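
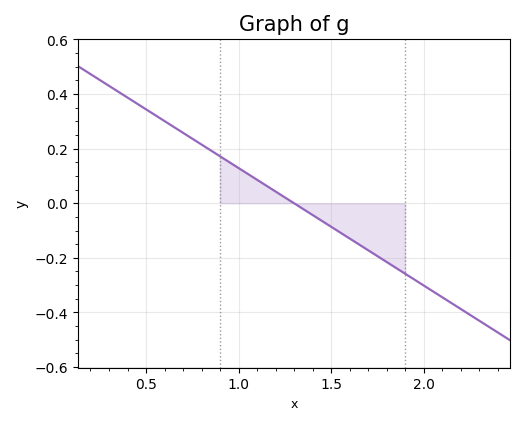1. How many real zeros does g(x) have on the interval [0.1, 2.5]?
1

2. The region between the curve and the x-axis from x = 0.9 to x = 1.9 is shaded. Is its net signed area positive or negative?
negative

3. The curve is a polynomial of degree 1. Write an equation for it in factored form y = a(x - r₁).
y = -0.43(x - 1.3)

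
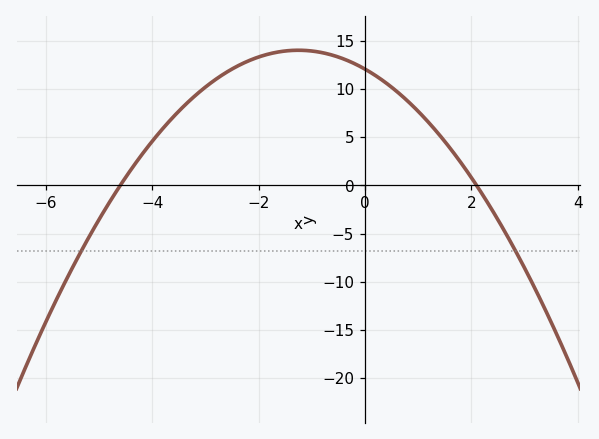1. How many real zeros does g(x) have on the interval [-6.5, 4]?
2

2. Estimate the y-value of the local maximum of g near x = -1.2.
14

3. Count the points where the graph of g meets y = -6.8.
2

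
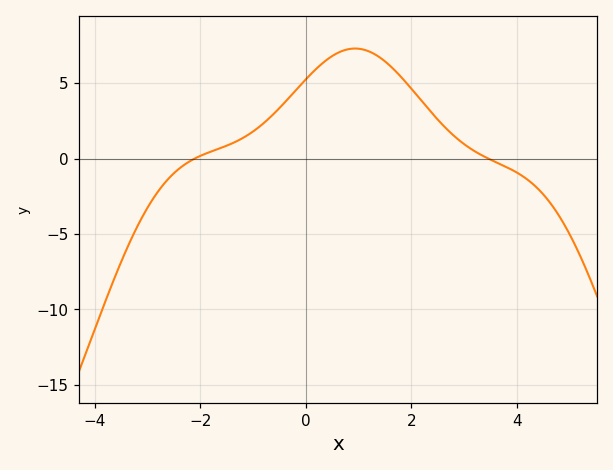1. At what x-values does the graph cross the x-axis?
-2.2, 3.4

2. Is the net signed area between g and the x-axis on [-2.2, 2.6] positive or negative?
positive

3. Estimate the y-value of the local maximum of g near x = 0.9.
7.5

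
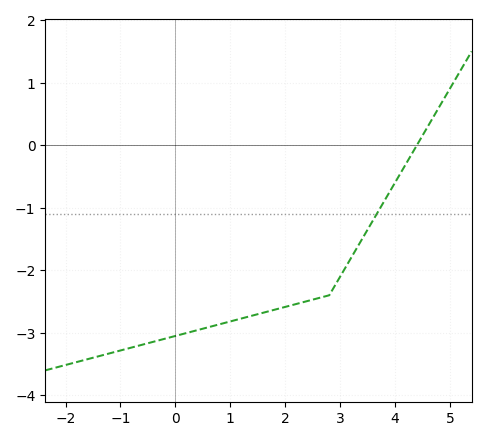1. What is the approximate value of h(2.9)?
-2.25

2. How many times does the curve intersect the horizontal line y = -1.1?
1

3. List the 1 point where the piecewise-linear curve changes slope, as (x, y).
(2.8, -2.4)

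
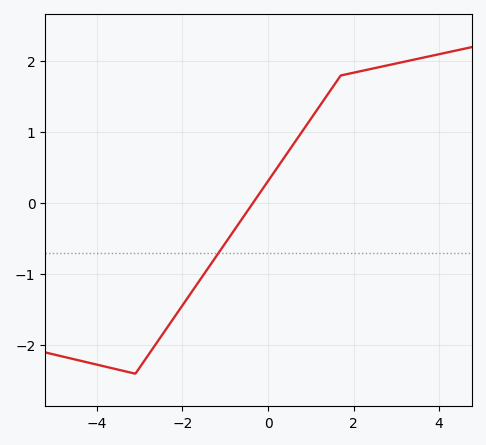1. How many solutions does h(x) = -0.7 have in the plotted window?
1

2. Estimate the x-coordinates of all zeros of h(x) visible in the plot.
-0.4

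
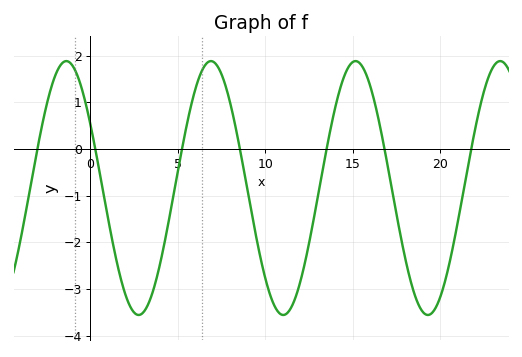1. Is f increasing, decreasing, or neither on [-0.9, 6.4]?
neither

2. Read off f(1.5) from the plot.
-2.42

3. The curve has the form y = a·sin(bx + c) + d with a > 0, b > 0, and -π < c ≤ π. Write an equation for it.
y = 2.72sin(0.76x + 2.62) - 0.84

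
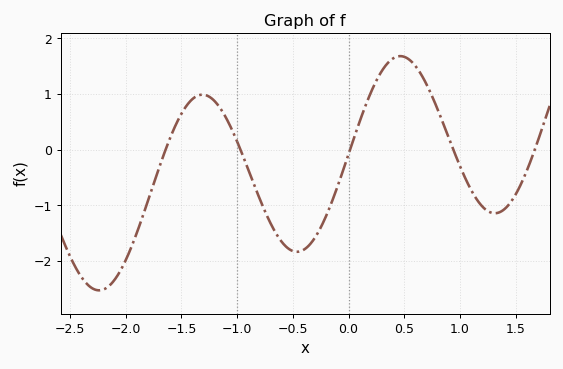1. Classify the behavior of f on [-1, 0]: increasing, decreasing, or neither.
neither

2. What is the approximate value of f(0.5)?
1.7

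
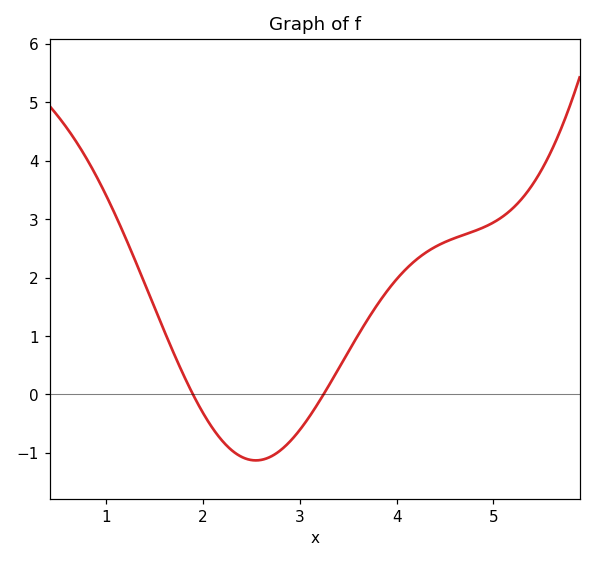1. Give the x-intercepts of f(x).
1.9, 3.24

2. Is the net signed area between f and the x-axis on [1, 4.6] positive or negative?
positive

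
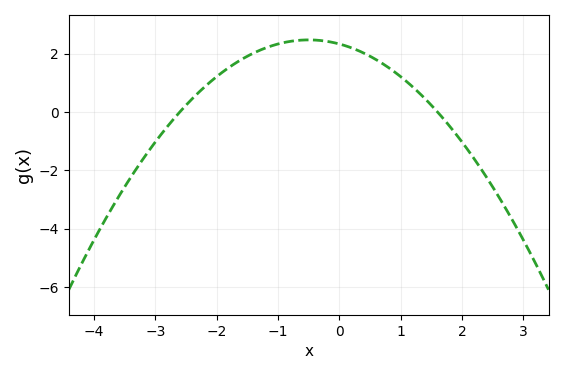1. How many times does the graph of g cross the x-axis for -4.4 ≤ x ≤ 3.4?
2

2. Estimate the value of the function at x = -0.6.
2.46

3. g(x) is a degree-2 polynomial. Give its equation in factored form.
y = -0.56(x + 2.6)(x - 1.6)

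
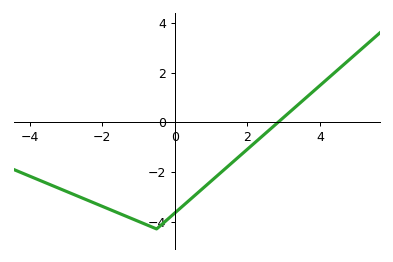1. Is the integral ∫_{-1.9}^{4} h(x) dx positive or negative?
negative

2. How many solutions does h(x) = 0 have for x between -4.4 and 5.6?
1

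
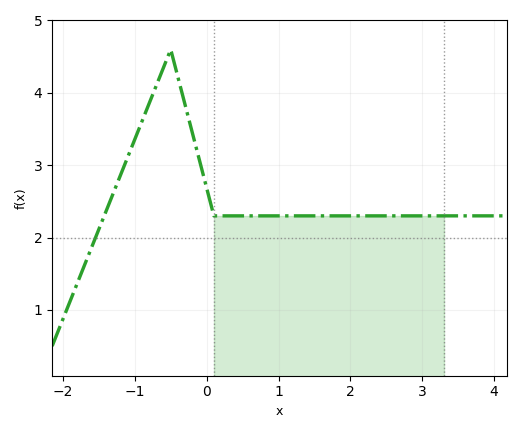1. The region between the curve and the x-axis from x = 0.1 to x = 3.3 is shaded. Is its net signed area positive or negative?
positive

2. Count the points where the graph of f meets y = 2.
1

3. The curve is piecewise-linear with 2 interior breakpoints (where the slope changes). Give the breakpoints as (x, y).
(-0.5, 4.6); (0.1, 2.3)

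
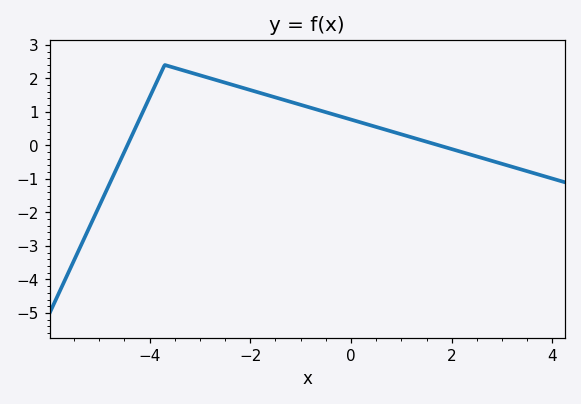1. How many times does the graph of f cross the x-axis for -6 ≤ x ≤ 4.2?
2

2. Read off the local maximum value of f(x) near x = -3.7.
2.4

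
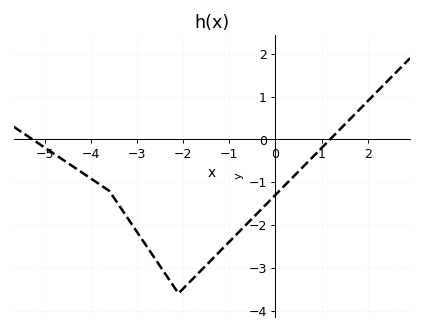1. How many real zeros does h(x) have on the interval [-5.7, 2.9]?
2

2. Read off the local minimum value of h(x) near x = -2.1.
-3.6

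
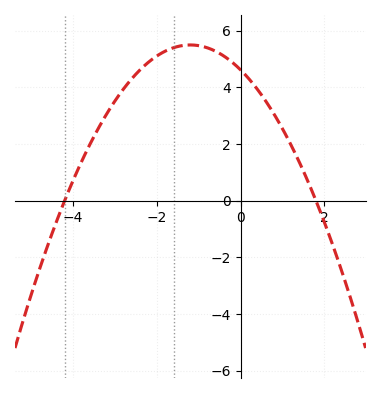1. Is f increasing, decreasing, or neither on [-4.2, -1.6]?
increasing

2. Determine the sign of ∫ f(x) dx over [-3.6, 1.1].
positive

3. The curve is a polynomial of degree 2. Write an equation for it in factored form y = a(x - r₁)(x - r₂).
y = -0.61(x + 4.2)(x - 1.8)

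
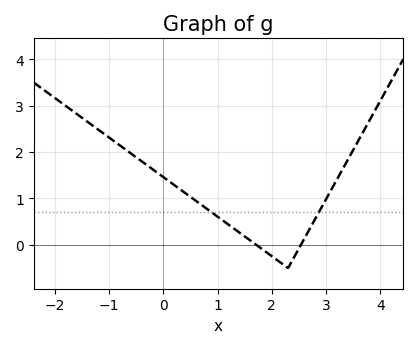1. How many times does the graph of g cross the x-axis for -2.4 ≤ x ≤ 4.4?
2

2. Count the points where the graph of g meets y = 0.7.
2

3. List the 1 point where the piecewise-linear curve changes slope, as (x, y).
(2.3, -0.5)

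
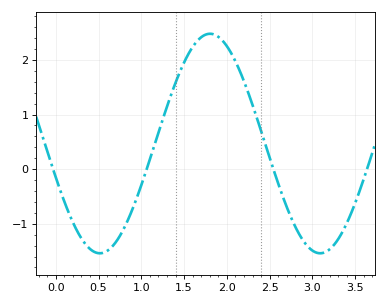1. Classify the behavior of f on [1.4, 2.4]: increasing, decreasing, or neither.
neither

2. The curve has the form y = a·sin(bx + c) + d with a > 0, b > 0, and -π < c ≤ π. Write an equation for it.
y = 2.01sin(2.4x - 2.8) + 0.47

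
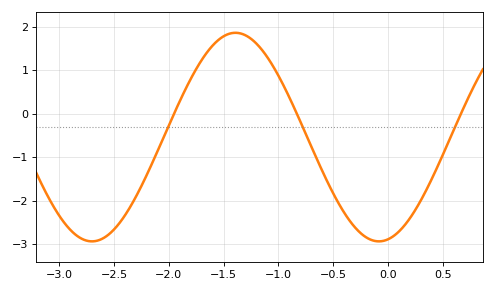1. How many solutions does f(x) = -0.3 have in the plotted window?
3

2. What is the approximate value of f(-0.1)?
-2.94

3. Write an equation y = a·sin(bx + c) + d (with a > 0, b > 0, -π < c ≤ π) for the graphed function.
y = 2.4sin(2.4x - 1.37) - 0.54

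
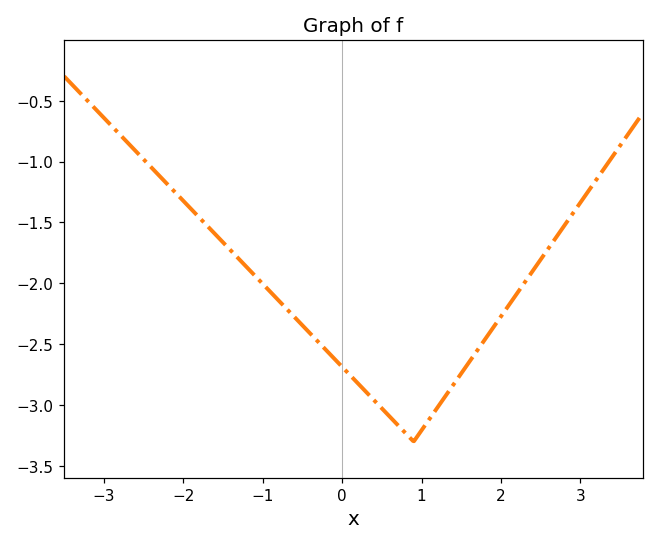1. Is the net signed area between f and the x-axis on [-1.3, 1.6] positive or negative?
negative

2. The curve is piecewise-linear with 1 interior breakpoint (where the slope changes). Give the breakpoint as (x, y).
(0.9, -3.3)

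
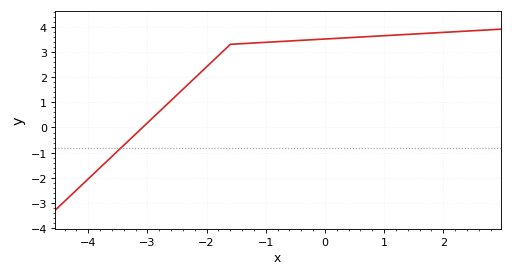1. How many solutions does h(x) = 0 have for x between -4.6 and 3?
1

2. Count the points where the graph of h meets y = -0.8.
1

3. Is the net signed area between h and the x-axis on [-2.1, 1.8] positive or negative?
positive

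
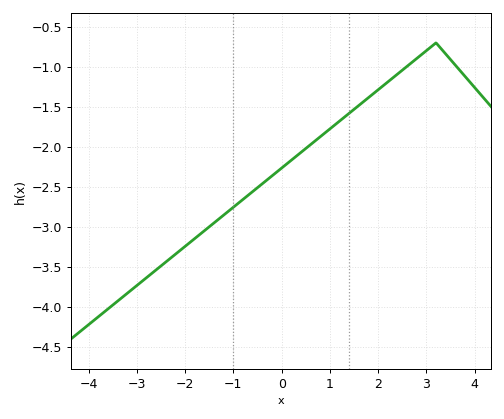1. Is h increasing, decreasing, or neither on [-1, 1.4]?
increasing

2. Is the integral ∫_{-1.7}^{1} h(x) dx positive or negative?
negative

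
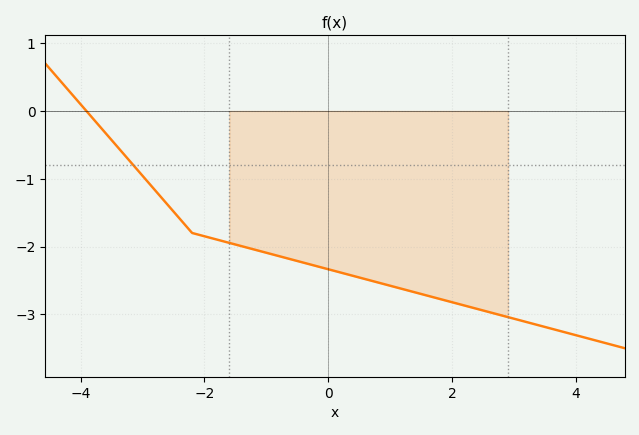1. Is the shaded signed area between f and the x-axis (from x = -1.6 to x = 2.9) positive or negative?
negative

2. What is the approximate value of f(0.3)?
-2.4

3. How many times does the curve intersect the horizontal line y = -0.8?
1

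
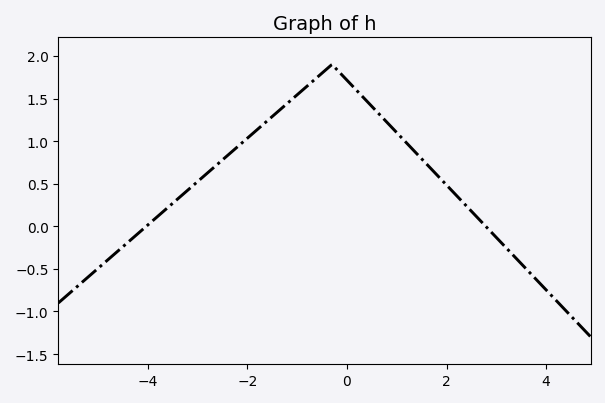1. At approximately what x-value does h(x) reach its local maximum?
-0.298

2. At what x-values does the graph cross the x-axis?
-4.03, 2.79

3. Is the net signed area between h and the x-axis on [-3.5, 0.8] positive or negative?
positive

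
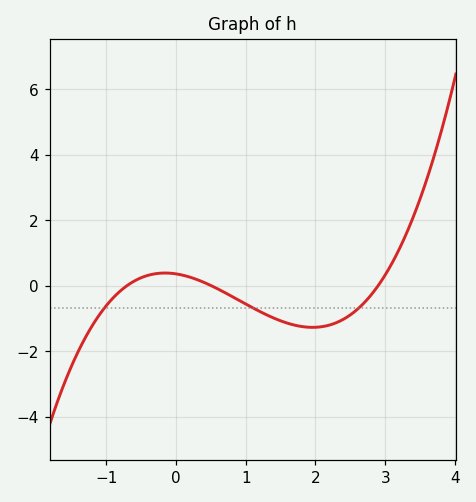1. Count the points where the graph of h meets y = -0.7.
3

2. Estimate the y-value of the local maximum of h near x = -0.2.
0.4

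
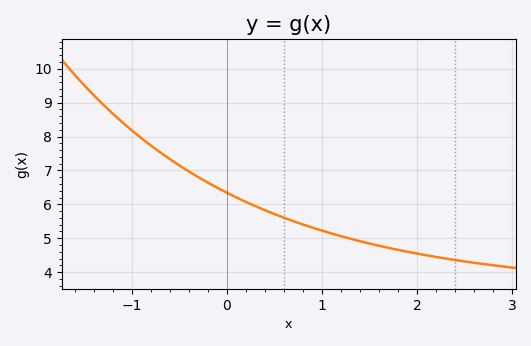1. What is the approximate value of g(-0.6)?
7.33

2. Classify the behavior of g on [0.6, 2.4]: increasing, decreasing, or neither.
decreasing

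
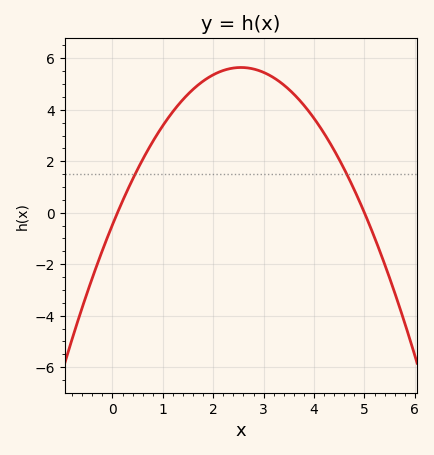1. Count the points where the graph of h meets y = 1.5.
2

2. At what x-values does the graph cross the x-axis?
0.1, 5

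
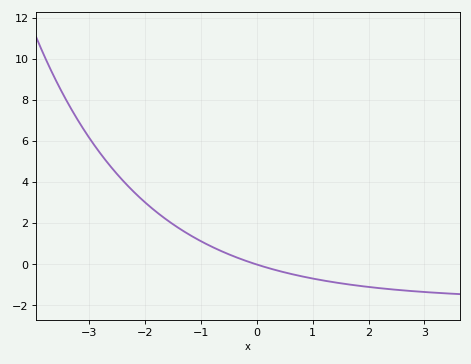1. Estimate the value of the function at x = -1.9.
2.8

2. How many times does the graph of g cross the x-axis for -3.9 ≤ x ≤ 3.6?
1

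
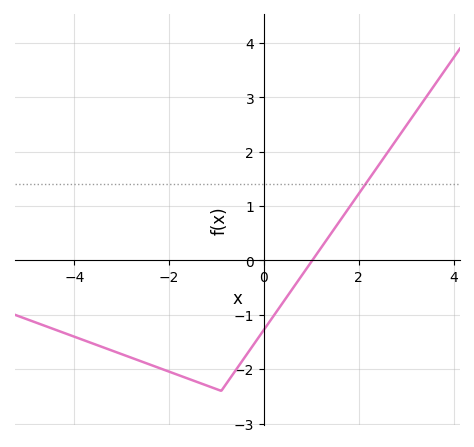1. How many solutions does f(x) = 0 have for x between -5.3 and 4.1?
1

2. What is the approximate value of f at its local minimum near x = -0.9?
-2.4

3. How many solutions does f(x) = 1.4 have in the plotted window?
1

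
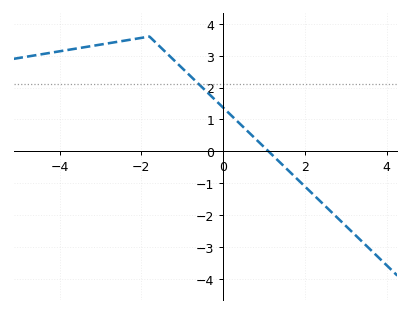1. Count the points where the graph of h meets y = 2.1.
1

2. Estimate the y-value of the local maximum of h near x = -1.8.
3.6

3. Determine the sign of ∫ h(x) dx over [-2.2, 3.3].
positive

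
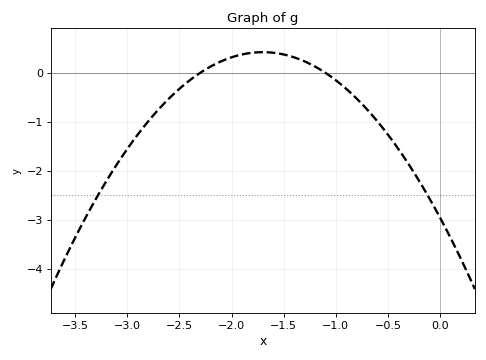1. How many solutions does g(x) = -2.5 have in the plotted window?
2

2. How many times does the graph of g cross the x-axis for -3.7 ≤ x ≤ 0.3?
2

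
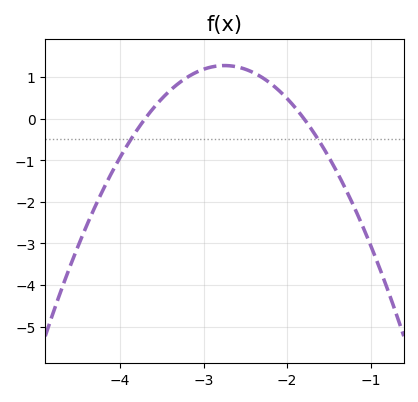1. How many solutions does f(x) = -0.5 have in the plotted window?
2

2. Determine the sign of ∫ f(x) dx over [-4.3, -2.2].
positive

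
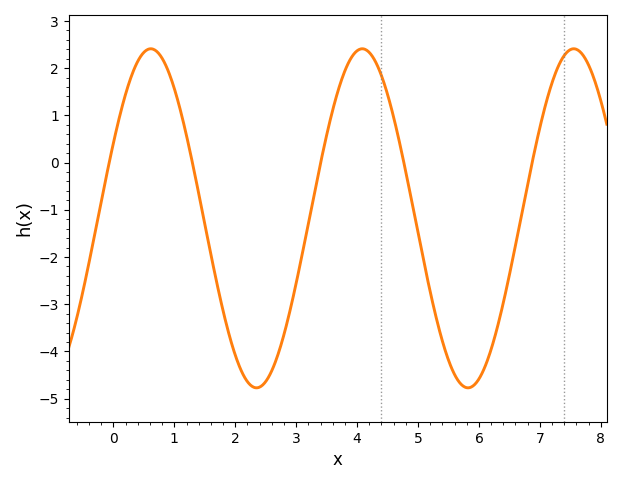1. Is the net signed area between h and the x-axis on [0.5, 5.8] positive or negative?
negative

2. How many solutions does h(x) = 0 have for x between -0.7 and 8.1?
5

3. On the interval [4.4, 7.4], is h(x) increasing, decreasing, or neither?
neither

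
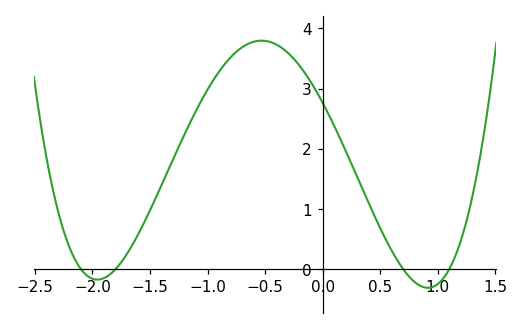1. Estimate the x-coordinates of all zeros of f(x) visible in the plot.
-2.1, -1.8, 0.7, 1.1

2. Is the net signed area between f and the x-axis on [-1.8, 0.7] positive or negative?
positive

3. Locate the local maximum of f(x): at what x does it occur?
-0.5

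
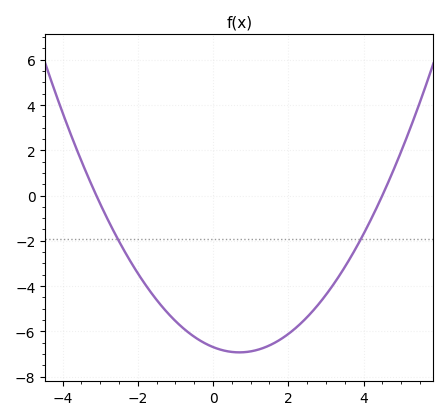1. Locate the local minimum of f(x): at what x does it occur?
0.8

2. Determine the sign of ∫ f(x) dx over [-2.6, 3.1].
negative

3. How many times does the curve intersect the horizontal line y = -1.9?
2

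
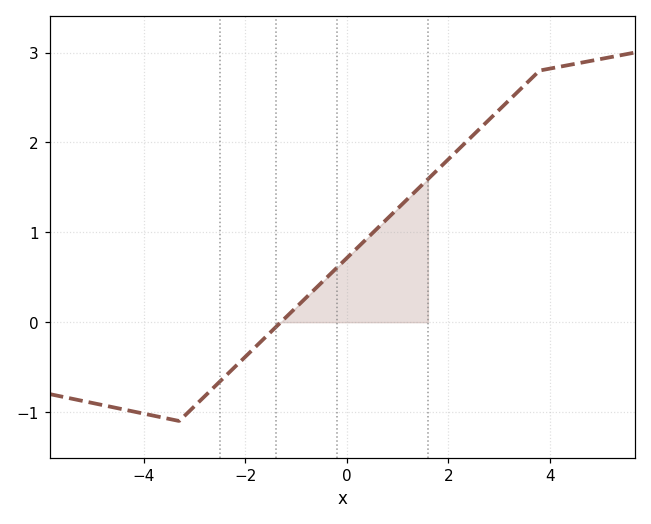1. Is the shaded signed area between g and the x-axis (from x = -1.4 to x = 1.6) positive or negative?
positive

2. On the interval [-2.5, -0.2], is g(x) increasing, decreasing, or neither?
increasing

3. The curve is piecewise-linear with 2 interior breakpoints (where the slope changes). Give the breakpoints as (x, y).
(-3.3, -1.1); (3.8, 2.8)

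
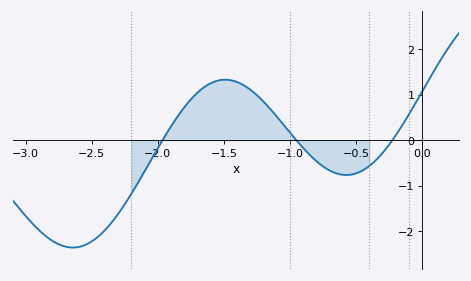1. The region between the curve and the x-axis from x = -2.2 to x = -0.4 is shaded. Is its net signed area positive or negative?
positive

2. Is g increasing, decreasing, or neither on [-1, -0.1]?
neither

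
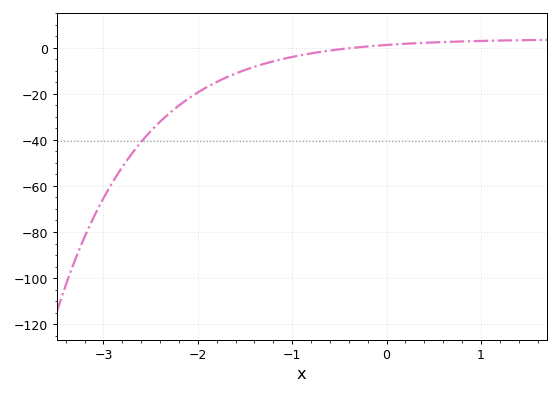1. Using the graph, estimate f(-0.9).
-3.09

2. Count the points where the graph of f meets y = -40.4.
1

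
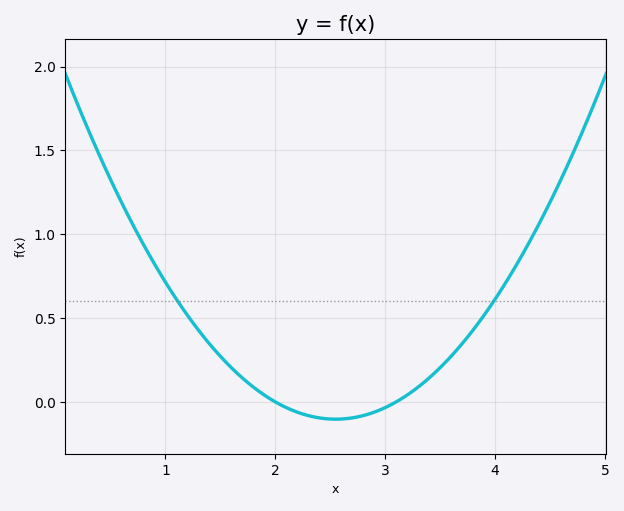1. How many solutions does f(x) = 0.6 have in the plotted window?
2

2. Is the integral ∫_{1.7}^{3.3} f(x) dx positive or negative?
negative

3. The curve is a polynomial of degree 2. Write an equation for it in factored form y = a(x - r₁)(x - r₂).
y = 0.34(x - 2)(x - 3.1)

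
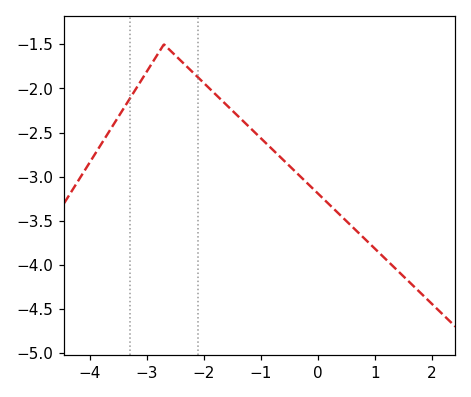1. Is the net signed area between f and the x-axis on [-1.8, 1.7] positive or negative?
negative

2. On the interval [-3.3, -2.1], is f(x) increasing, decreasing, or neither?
neither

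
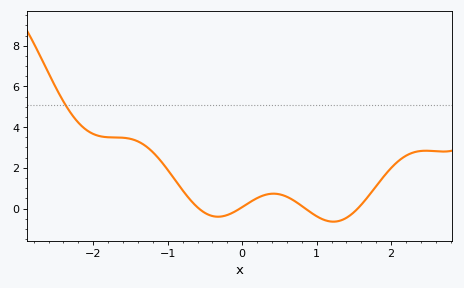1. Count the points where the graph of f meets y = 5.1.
1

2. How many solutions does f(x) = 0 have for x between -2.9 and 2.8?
4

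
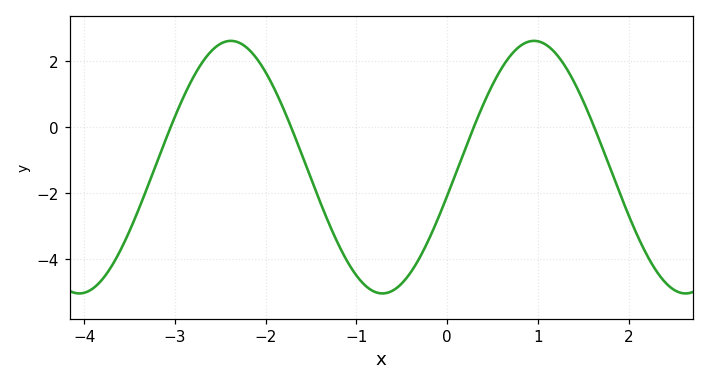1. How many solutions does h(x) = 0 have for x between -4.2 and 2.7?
4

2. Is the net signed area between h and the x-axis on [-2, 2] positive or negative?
negative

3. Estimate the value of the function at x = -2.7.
1.96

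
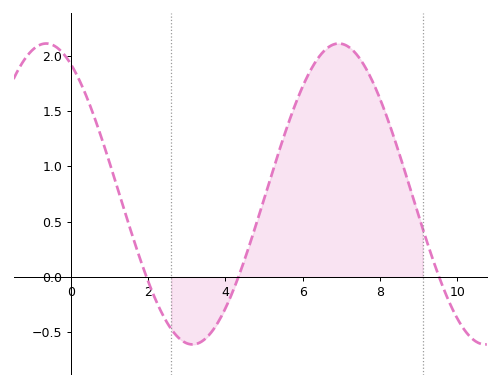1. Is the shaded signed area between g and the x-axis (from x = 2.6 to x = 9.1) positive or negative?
positive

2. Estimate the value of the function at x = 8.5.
1.11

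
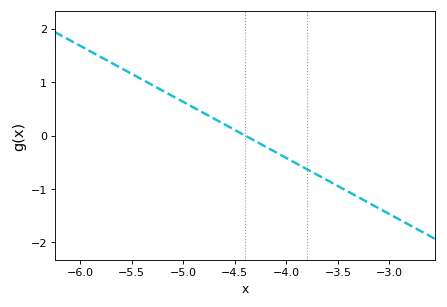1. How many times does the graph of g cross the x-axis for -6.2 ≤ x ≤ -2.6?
1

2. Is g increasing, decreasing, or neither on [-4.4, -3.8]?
decreasing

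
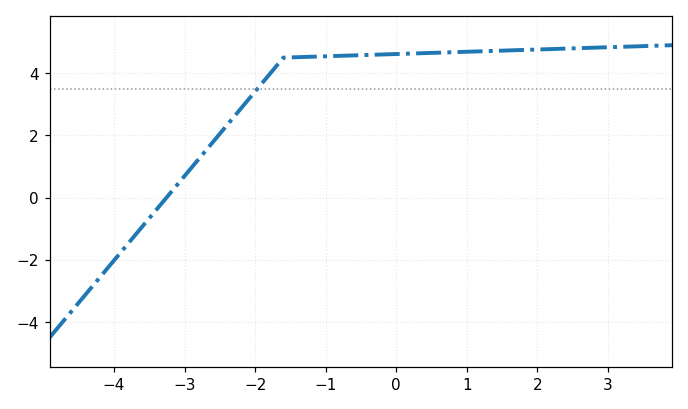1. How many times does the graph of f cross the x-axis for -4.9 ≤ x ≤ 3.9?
1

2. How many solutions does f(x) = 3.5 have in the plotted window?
1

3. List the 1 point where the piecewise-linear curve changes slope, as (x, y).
(-1.6, 4.5)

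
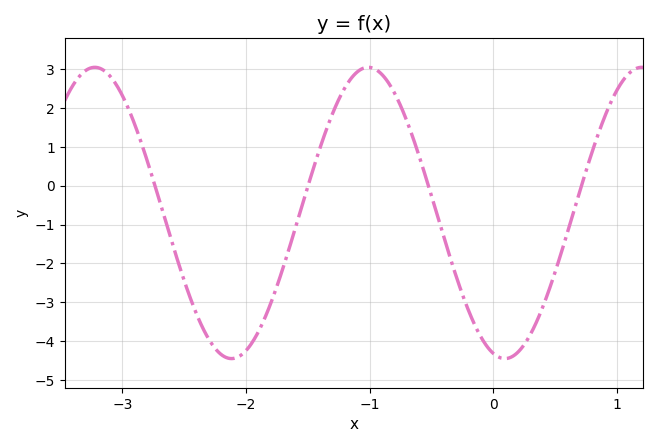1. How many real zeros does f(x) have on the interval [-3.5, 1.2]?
4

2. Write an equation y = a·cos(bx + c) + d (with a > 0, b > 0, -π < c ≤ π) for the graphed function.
y = 3.75cos(2.8x + 2.9) - 0.7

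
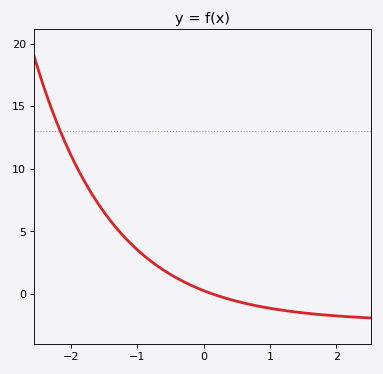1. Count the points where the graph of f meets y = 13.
1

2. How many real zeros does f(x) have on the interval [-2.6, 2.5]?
1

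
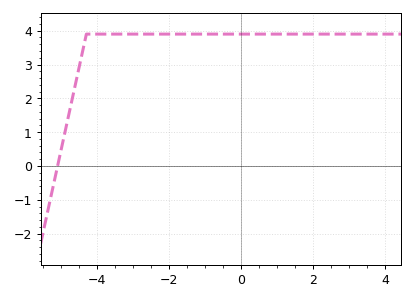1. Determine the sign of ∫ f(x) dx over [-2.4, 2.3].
positive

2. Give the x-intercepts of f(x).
-5.1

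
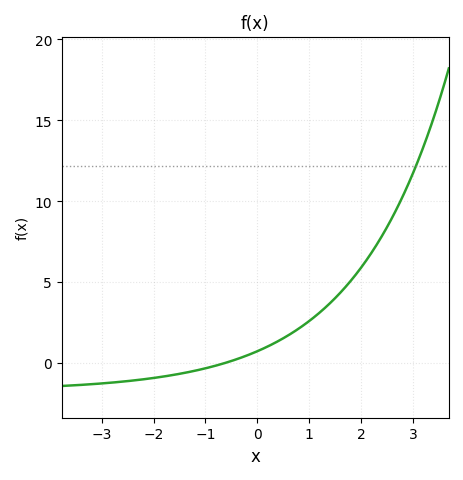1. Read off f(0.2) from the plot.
1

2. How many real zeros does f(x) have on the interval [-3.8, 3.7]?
1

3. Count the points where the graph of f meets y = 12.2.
1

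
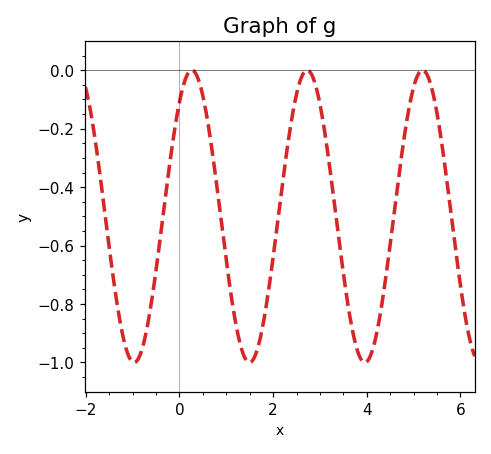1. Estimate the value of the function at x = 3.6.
-0.8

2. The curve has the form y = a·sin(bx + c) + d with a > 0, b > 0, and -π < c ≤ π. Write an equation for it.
y = 0.5sin(2.5x + 0.9) - 0.5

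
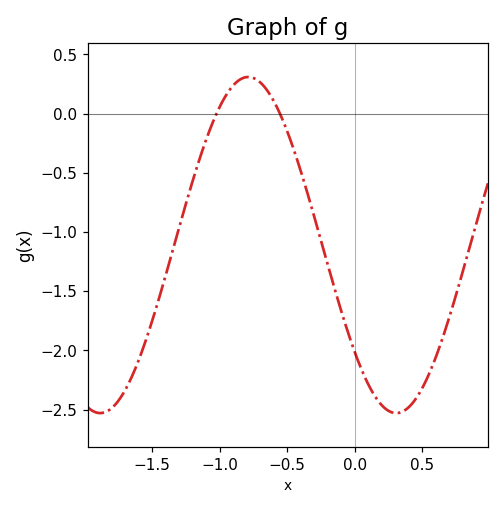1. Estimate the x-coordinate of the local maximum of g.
-0.788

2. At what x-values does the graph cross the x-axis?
-1.02, -0.554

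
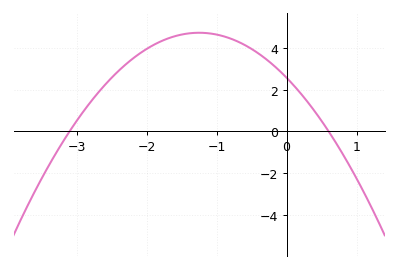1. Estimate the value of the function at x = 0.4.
1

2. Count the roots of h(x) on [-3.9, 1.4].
2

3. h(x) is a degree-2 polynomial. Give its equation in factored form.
y = -1.38(x + 3.1)(x - 0.6)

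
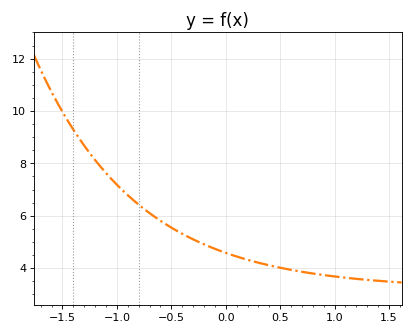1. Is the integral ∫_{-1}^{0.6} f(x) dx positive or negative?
positive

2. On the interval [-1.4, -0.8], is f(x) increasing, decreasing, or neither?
decreasing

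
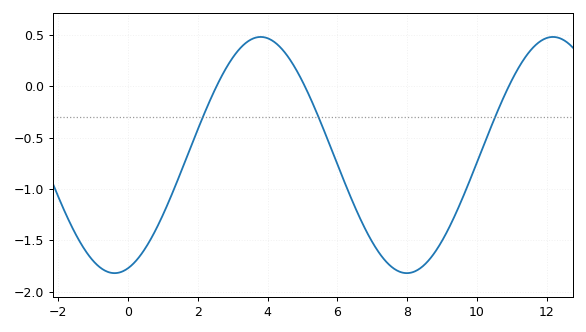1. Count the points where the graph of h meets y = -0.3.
3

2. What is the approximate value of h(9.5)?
-1.15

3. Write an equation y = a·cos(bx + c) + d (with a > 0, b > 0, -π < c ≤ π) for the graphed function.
y = 1.15cos(0.75x - 2.9) - 0.67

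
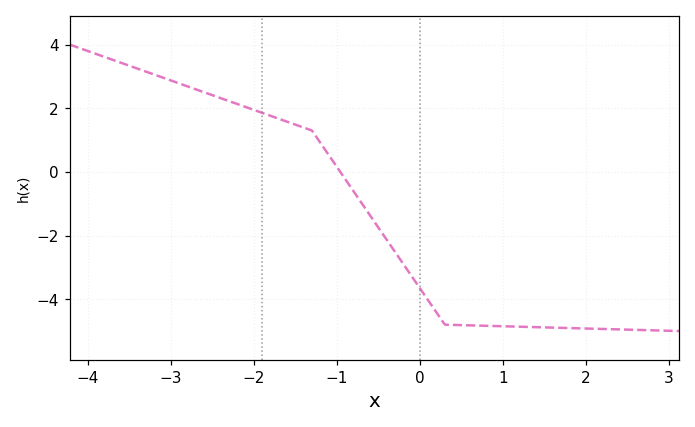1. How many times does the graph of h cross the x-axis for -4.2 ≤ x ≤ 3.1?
1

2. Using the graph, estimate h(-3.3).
3.15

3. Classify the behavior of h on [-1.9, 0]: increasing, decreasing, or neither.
decreasing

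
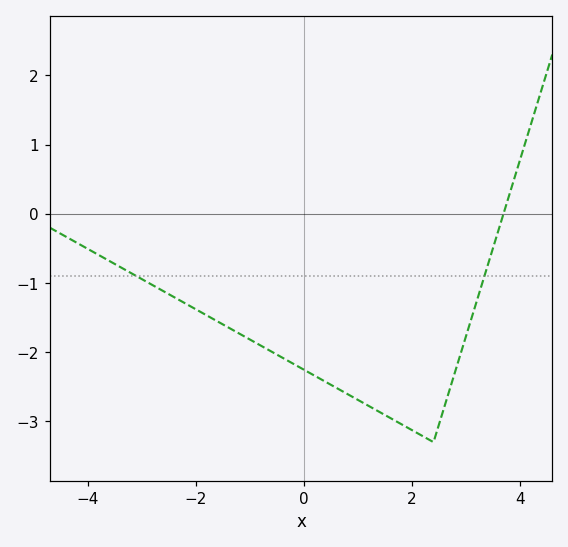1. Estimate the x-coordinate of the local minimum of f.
2.4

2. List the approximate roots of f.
3.6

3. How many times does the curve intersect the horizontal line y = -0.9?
2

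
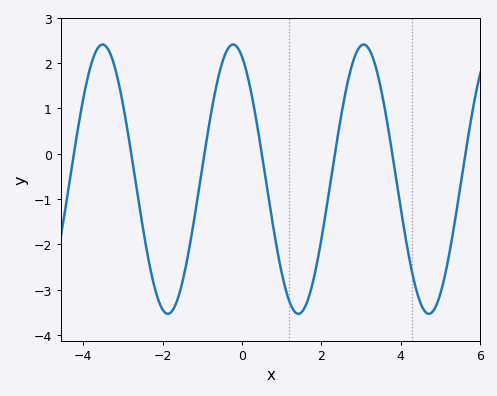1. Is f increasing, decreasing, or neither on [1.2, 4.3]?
neither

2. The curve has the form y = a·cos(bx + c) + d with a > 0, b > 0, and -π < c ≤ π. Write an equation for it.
y = 2.97cos(1.9x + 0.42) - 0.56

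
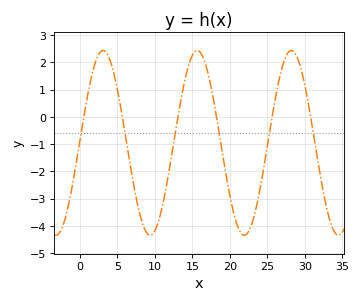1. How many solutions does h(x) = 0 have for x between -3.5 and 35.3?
6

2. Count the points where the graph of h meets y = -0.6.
6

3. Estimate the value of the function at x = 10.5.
-3.8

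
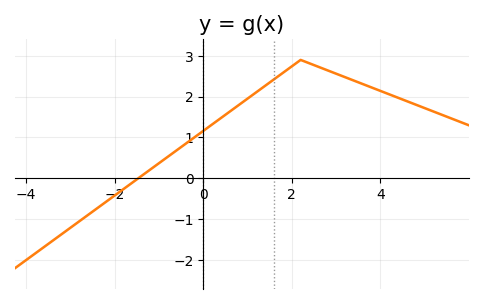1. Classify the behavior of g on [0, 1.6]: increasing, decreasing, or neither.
increasing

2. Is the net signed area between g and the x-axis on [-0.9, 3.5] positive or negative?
positive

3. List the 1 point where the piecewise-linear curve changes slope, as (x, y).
(2.2, 2.9)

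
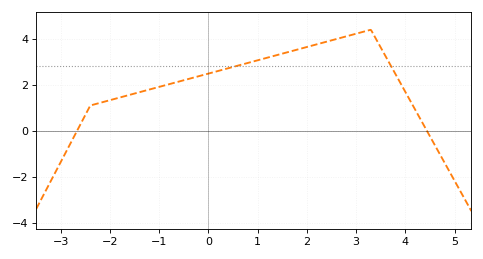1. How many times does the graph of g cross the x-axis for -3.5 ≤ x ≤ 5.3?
2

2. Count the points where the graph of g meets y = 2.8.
2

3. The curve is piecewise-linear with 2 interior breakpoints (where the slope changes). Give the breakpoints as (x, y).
(-2.4, 1.1); (3.3, 4.4)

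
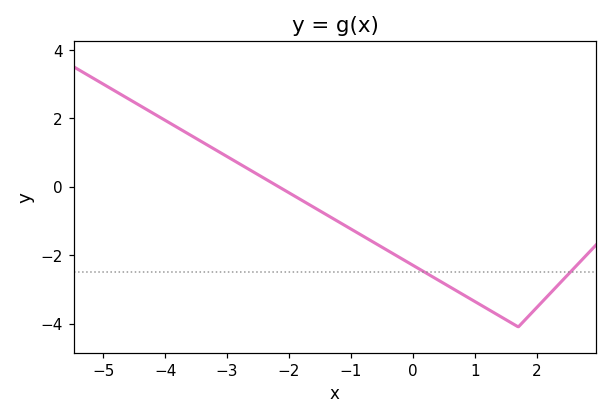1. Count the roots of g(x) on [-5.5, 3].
1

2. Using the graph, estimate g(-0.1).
-2.2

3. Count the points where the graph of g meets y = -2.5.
2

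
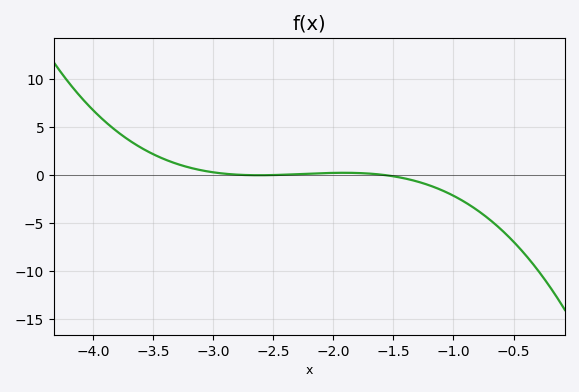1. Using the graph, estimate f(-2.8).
0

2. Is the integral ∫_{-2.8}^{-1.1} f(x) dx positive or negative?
negative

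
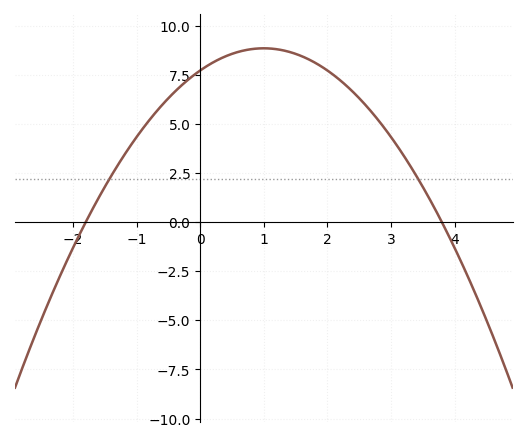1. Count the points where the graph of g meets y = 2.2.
2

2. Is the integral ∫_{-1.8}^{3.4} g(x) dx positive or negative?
positive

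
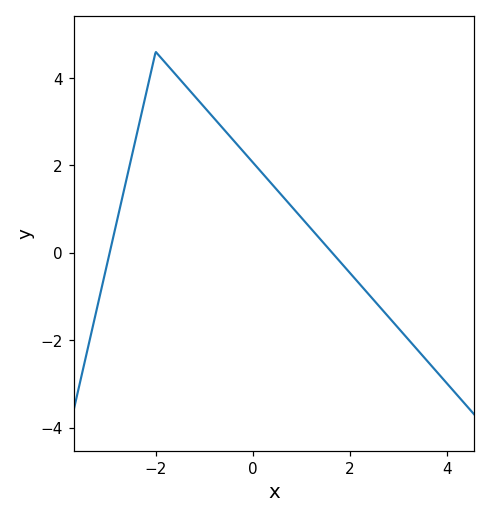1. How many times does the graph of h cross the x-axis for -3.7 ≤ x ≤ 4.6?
2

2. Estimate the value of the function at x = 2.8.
-1.4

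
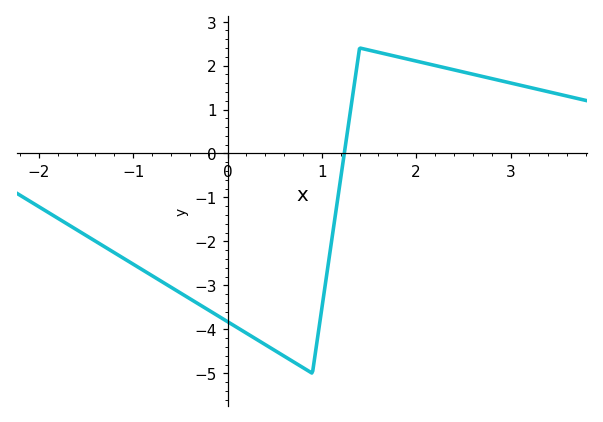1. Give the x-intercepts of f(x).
1.24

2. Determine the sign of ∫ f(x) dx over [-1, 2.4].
negative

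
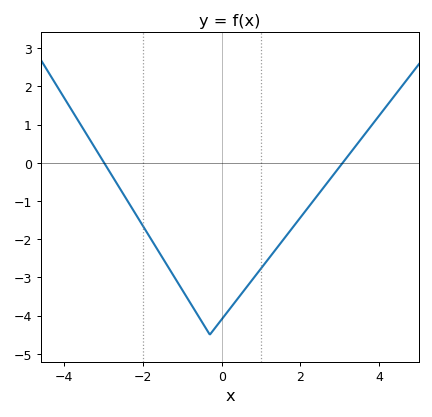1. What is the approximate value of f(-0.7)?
-3.8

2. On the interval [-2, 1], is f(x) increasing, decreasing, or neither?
neither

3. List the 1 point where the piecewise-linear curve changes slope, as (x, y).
(-0.3, -4.5)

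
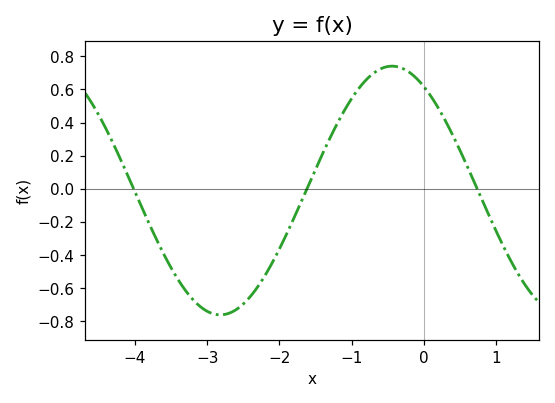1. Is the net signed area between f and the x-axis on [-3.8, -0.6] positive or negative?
negative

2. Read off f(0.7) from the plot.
0.04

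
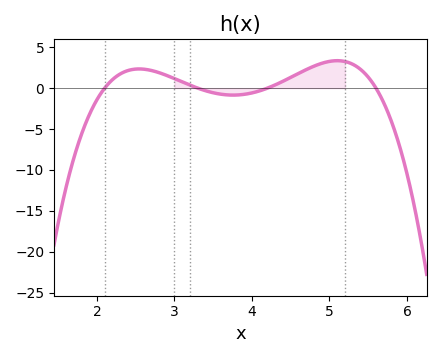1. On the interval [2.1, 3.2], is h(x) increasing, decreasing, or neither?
neither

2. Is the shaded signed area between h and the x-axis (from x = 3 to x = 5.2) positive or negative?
positive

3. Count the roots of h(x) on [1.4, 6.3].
4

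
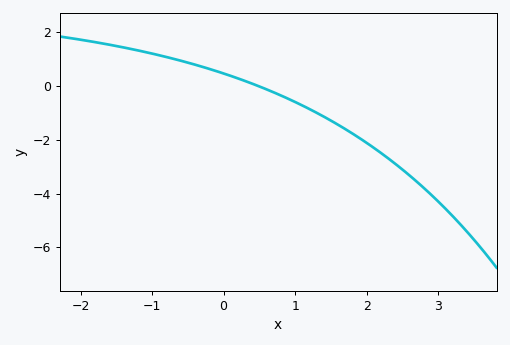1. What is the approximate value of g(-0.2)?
0.64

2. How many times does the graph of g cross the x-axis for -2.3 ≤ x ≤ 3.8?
1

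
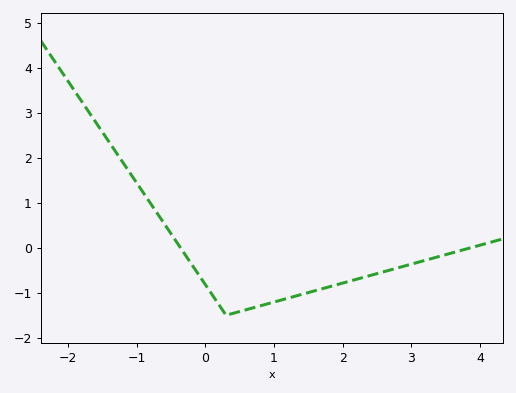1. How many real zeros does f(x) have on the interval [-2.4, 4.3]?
2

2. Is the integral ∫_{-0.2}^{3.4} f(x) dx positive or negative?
negative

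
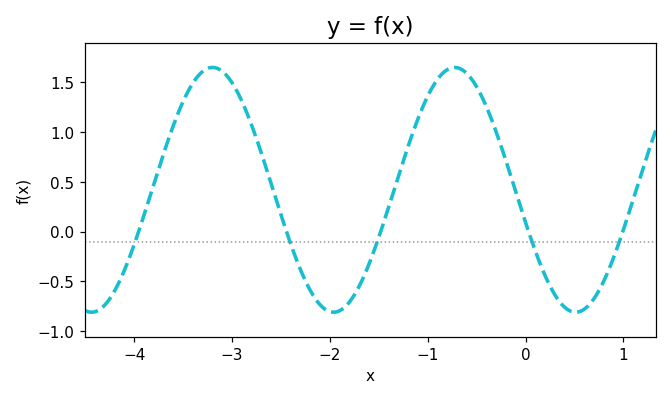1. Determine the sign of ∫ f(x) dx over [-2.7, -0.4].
positive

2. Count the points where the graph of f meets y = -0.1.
5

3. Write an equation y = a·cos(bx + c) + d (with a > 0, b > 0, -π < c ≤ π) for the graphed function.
y = 1.23cos(2.54x + 1.84) + 0.42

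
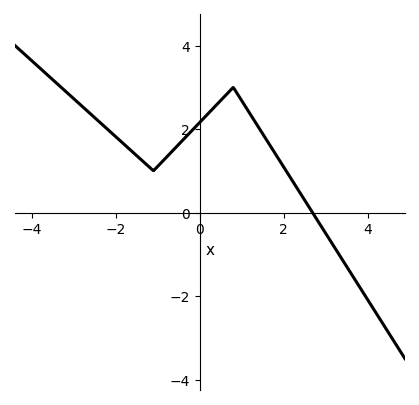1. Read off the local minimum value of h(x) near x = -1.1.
1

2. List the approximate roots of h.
2.6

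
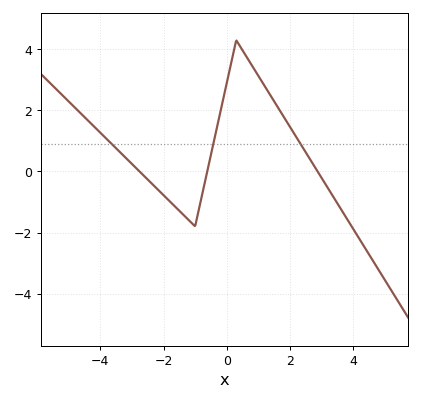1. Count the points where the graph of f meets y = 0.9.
3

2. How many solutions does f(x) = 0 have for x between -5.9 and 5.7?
3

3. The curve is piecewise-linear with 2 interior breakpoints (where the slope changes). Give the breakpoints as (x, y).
(-1, -1.8); (0.3, 4.3)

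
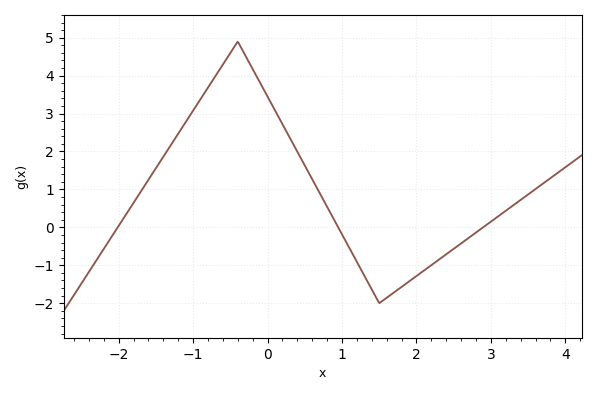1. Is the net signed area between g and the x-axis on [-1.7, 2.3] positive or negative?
positive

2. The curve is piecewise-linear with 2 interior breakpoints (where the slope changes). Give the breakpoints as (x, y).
(-0.4, 4.9); (1.5, -2)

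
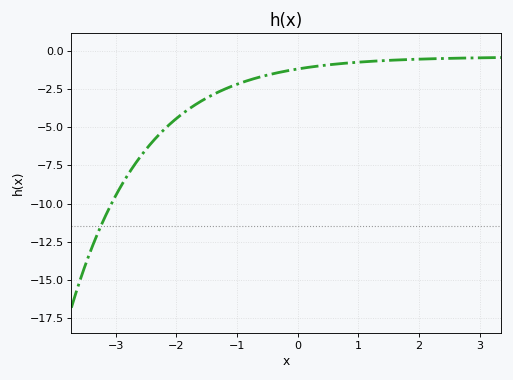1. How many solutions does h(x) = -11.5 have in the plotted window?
1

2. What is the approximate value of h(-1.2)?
-2.6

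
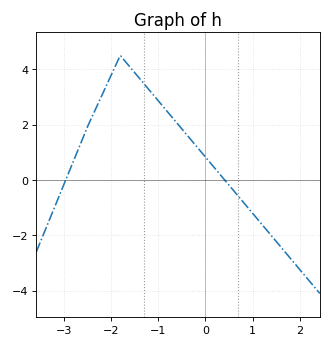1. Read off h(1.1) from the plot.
-1.4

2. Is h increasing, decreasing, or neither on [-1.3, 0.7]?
decreasing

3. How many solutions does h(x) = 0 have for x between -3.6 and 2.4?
2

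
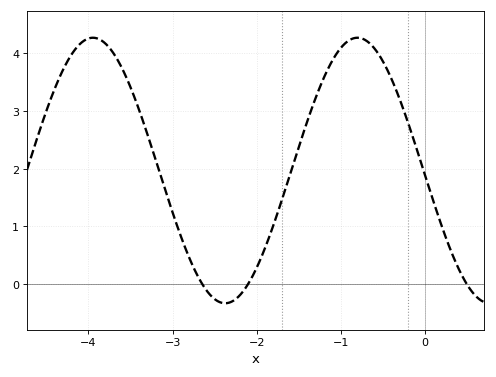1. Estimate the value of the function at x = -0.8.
4.3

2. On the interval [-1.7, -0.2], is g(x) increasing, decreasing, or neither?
neither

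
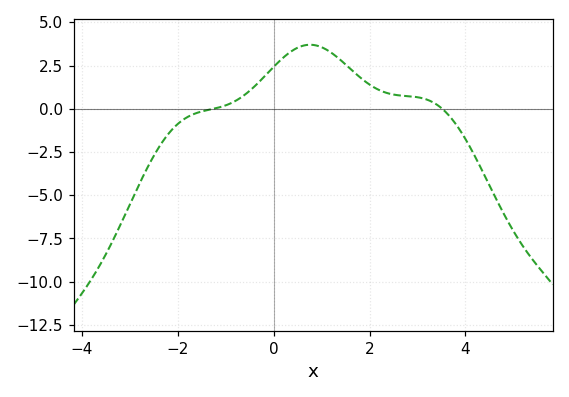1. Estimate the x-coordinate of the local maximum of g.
0.761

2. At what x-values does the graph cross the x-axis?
-1.25, 3.52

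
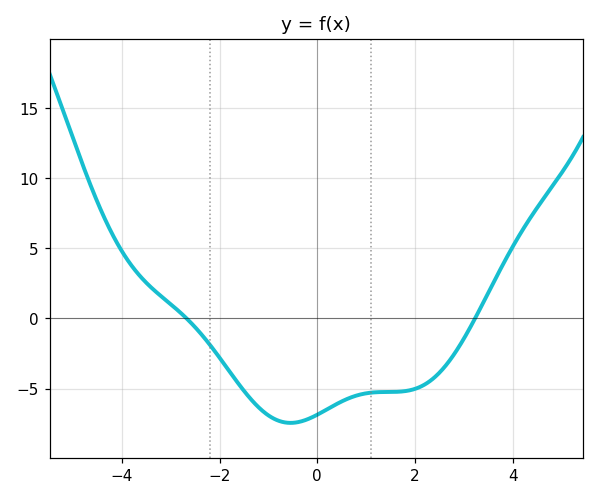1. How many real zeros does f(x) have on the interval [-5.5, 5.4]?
2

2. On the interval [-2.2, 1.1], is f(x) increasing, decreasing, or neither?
neither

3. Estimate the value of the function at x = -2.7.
0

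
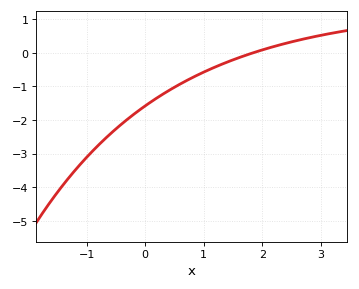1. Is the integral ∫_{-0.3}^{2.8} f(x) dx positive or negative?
negative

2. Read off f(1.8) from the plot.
-0.026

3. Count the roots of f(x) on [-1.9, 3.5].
1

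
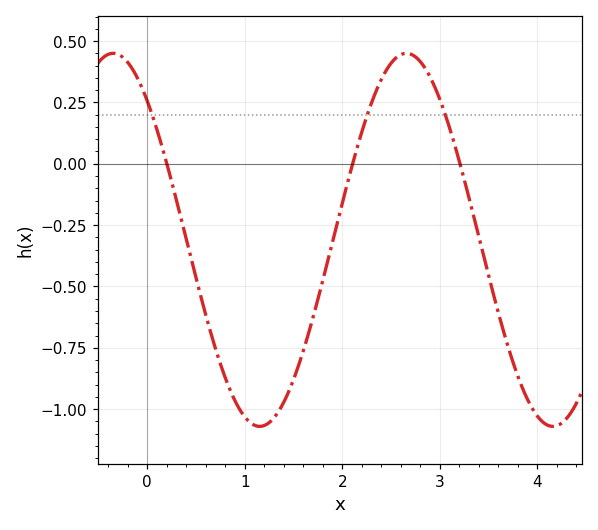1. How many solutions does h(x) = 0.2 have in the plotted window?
3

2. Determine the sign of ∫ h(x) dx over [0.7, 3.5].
negative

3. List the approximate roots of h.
0.2, 2.1, 3.2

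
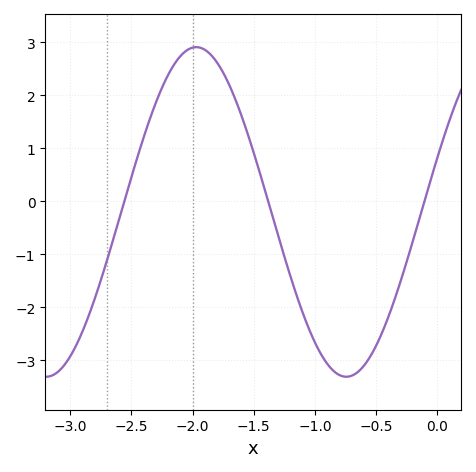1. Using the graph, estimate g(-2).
2.9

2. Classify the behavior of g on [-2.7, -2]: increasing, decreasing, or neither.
increasing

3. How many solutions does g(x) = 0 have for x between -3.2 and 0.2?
3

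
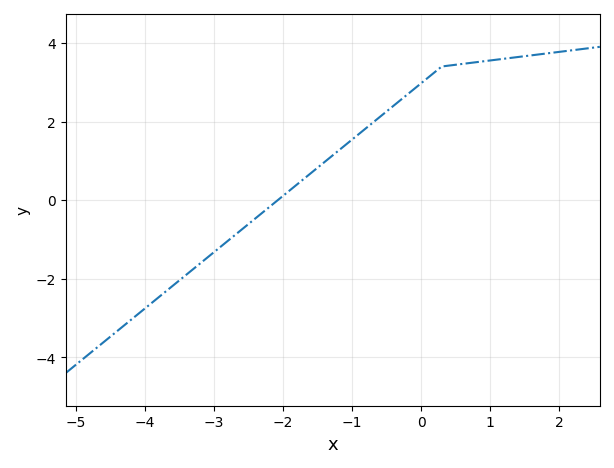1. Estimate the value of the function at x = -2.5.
-0.607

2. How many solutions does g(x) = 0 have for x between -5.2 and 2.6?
1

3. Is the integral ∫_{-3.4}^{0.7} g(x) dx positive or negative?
positive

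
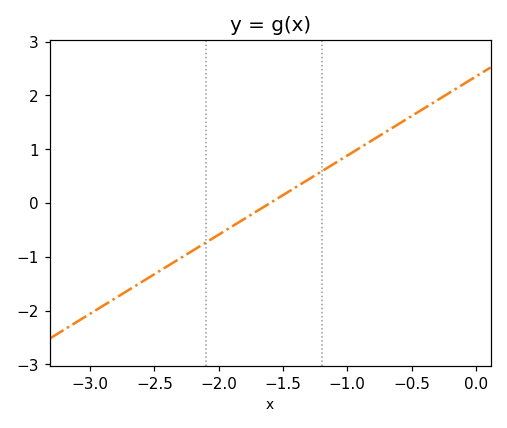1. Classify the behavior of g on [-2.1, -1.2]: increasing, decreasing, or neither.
increasing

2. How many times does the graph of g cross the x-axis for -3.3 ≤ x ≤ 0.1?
1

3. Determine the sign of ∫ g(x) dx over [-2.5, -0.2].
positive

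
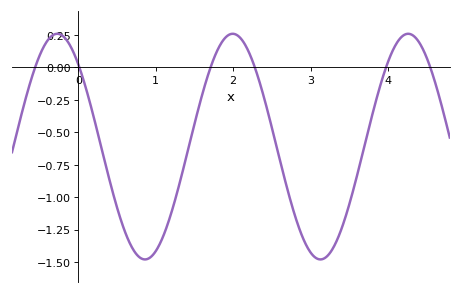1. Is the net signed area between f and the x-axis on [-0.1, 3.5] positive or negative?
negative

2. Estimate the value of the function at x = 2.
0.26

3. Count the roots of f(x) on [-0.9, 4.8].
6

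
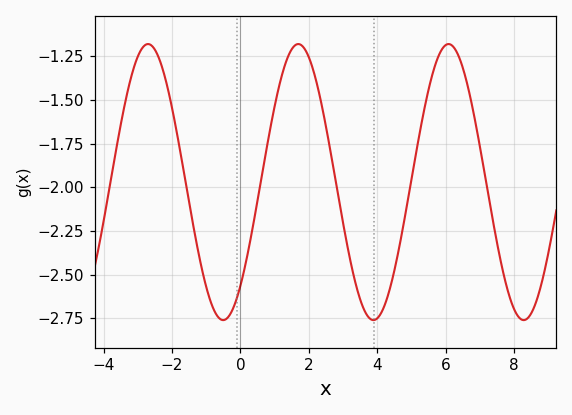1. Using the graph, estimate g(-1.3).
-2.3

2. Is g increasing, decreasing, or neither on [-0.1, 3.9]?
neither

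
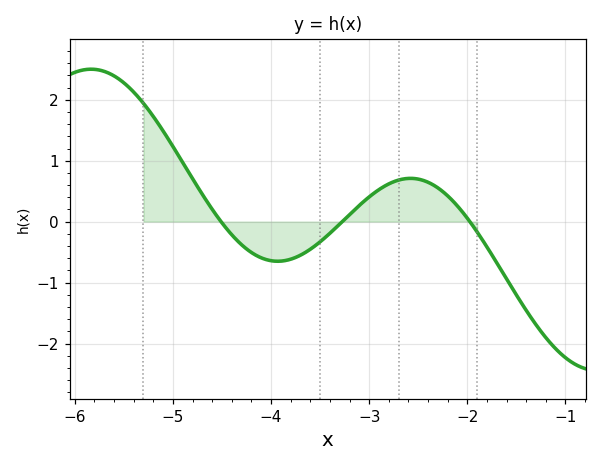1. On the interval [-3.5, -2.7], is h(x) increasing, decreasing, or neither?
increasing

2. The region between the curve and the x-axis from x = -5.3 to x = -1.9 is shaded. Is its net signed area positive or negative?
positive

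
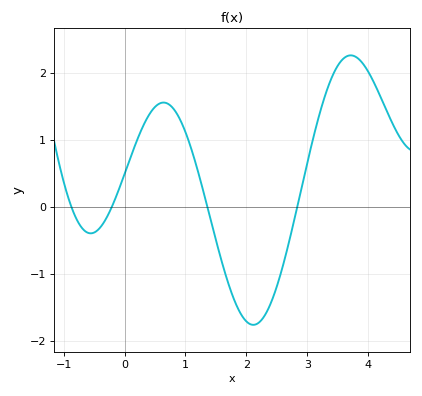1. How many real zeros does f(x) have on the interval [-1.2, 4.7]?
4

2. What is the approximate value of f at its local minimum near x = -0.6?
-0.4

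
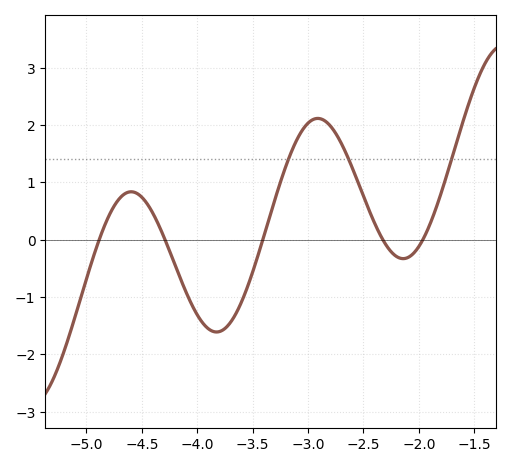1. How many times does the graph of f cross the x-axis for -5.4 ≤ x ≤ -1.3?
5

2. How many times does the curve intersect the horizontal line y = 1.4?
3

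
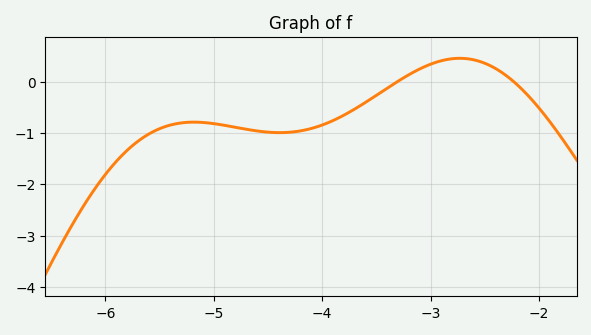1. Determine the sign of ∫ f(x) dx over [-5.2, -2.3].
negative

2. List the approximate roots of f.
-3.31, -2.23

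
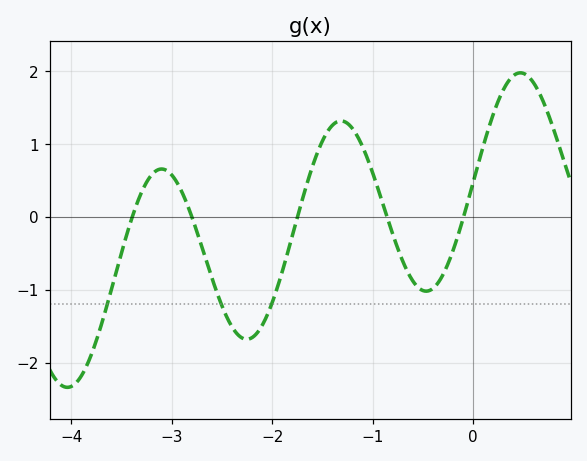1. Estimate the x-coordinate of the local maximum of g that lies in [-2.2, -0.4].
-1.3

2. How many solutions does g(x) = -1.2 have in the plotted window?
3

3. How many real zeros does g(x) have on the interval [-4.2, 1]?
5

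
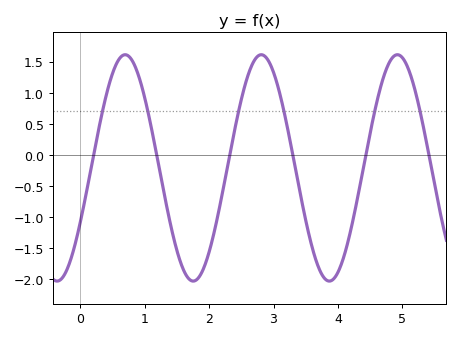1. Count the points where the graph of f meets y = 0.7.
6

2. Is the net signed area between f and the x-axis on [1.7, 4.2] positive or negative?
negative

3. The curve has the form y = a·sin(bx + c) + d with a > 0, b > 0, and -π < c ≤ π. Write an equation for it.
y = 1.82sin(3x - 0.49) - 0.21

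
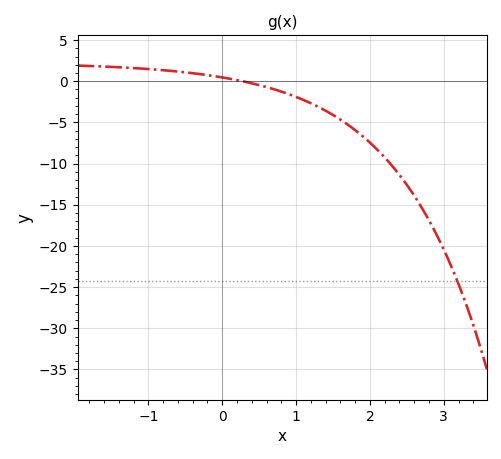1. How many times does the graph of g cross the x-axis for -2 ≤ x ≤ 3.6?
1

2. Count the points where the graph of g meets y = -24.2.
1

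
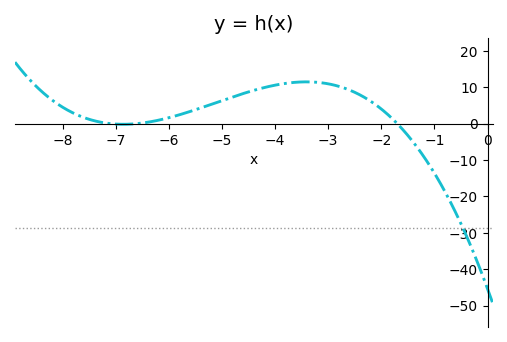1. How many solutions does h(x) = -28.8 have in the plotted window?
1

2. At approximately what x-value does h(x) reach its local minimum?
-6.8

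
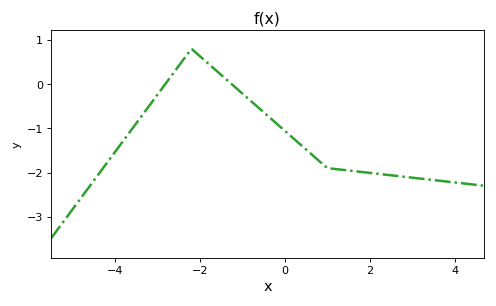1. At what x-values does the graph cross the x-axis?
-2.82, -1.25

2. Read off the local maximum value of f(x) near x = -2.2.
0.8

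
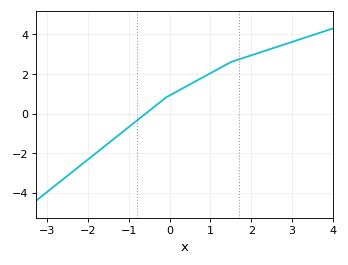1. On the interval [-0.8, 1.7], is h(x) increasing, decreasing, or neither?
increasing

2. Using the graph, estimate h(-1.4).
-1.4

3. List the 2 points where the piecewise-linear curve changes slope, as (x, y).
(-0.1, 0.8); (1.5, 2.6)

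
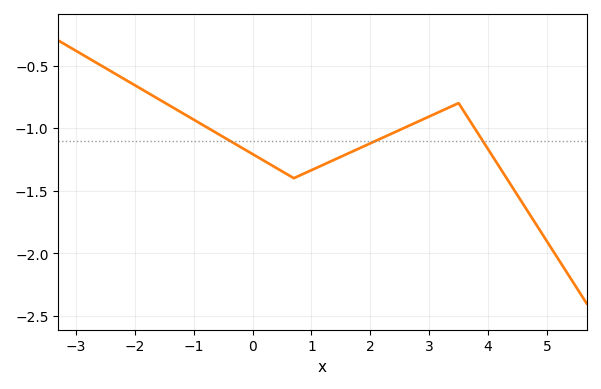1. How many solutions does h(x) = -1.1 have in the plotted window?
3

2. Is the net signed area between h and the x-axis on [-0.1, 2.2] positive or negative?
negative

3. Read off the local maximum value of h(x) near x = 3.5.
-0.8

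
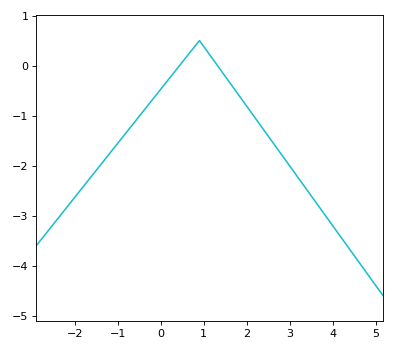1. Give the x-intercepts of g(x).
0.438, 1.32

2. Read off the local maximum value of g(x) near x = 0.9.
0.5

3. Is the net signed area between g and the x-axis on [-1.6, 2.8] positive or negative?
negative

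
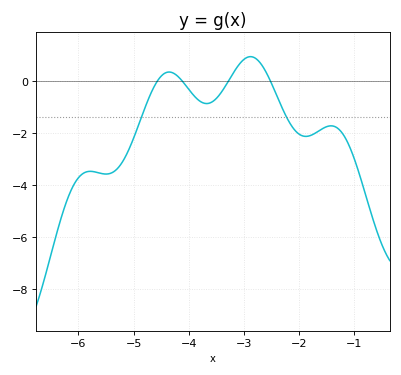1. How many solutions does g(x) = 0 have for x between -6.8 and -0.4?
4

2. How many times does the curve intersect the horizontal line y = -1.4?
2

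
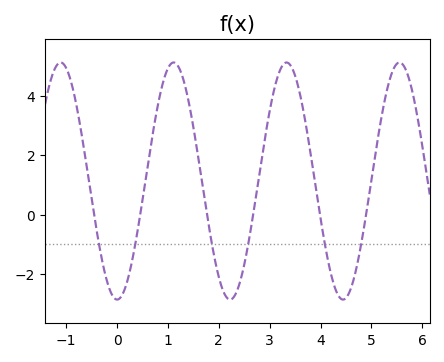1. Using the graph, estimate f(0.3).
-1.6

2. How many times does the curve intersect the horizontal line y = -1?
6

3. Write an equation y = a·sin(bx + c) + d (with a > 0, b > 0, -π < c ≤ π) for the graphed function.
y = 3.98sin(2.8x - 1.6) + 1.13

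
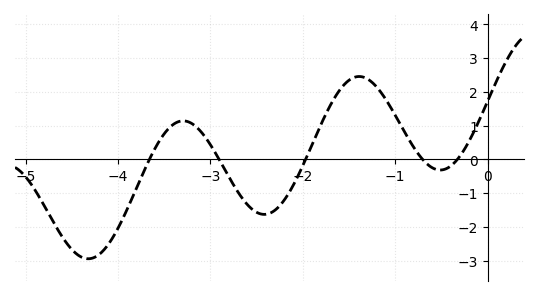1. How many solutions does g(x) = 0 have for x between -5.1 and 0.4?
5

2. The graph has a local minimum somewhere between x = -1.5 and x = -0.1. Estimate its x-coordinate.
-0.5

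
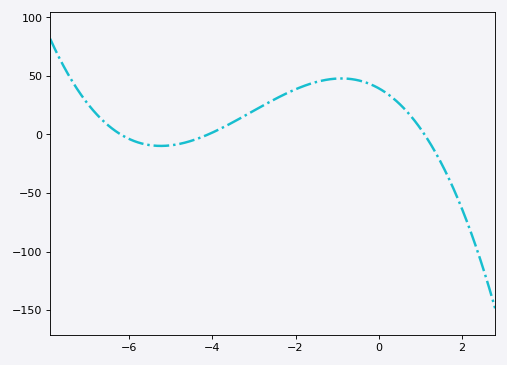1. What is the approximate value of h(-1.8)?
40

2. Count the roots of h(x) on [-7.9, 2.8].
3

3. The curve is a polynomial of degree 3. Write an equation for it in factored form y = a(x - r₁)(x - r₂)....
y = -1.41(x + 6.2)(x + 4.1)(x - 1.1)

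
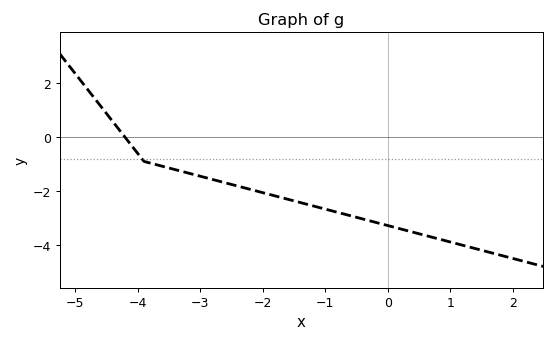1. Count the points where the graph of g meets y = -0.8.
1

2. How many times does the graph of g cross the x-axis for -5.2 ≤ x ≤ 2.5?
1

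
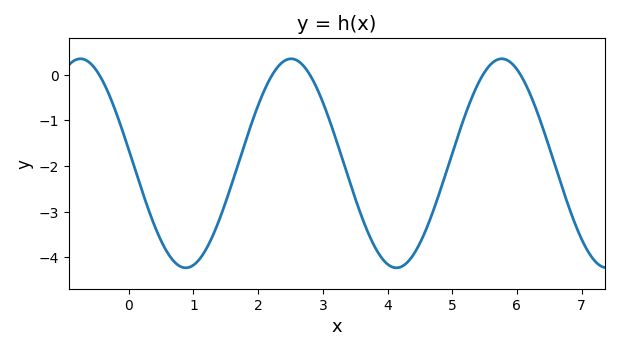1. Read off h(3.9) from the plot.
-4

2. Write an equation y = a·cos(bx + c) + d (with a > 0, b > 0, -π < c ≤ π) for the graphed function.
y = 2.29cos(1.9x + 1.4) - 1.94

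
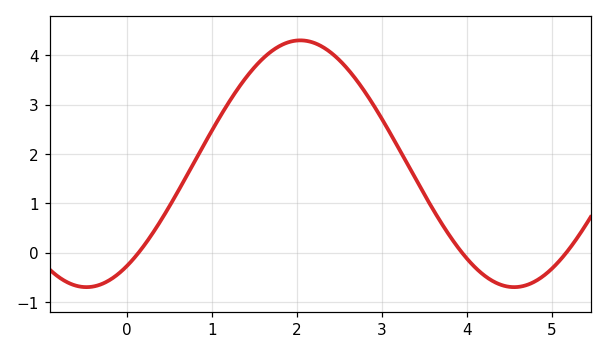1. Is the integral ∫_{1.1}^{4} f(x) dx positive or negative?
positive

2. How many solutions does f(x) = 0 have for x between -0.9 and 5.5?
3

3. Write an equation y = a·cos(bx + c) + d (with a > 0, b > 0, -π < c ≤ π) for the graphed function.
y = 2.5cos(1.25x - 2.55) + 1.8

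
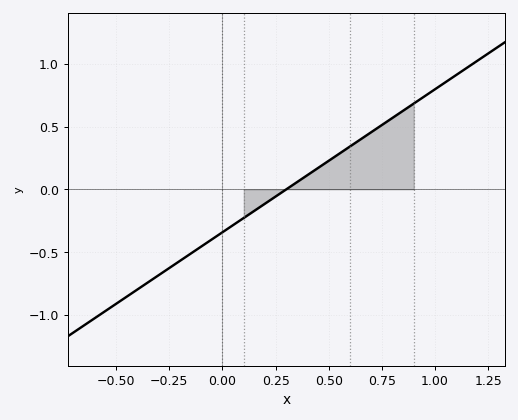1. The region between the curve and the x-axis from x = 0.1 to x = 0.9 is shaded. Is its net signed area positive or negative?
positive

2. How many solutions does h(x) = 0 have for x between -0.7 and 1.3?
1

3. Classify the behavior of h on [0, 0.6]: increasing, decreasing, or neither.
increasing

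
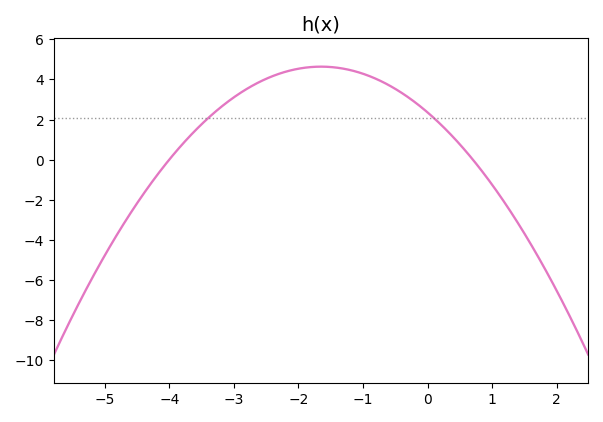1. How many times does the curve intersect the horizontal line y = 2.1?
2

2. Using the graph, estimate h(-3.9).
0.386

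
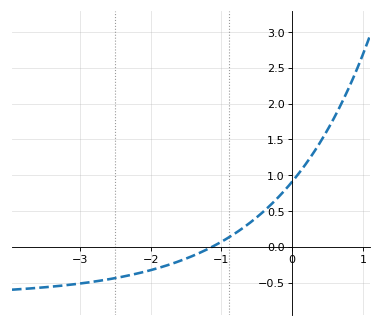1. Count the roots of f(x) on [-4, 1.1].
1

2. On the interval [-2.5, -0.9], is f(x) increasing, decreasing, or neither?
increasing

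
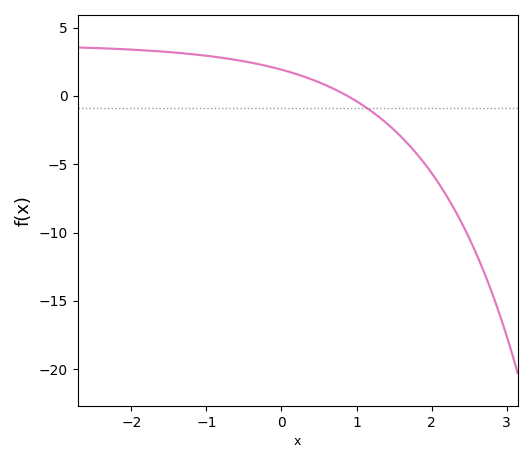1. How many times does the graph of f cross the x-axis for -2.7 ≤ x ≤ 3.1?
1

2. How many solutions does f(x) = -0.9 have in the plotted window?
1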